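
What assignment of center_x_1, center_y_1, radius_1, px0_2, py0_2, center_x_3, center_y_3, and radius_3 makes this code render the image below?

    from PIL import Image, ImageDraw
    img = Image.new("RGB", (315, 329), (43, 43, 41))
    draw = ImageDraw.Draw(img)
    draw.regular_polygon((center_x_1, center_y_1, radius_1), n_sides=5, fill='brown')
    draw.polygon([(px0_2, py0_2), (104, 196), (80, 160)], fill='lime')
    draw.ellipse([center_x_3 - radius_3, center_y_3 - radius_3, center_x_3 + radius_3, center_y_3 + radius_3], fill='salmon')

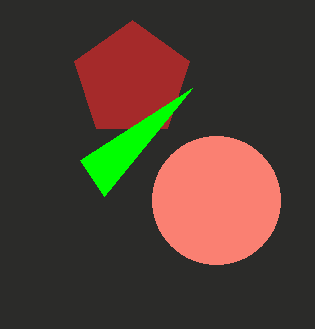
center_x_1 = 132
center_y_1 = 80
radius_1 = 60
px0_2 = 192
py0_2 = 88
center_x_3 = 216
center_y_3 = 200
radius_3 = 64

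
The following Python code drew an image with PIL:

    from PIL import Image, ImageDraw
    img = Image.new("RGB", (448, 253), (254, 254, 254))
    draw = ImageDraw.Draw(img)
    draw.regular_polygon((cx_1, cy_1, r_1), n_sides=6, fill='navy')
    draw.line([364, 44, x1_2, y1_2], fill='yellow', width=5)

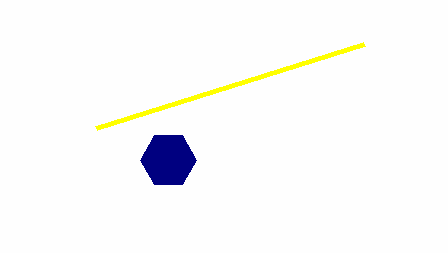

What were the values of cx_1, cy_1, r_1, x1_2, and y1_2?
cx_1 = 168
cy_1 = 160
r_1 = 28
x1_2 = 96
y1_2 = 128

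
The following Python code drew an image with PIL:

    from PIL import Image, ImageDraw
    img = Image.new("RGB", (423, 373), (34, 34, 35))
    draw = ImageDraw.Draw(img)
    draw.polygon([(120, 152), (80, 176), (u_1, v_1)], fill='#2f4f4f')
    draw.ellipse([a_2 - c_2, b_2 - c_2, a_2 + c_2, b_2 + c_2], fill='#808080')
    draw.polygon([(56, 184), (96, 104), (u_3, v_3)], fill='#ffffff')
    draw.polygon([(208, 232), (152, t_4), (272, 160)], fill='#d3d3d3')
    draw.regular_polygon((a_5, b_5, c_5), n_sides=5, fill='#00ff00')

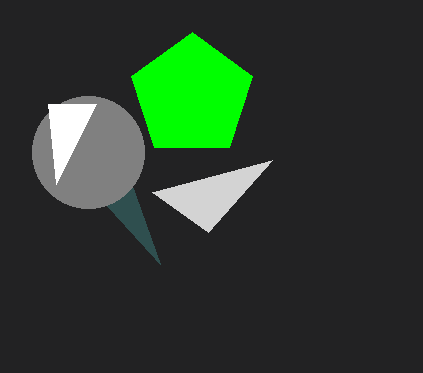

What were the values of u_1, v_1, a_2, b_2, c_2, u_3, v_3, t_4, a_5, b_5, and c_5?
u_1 = 160
v_1 = 264
a_2 = 88
b_2 = 152
c_2 = 56
u_3 = 48
v_3 = 104
t_4 = 192
a_5 = 192
b_5 = 96
c_5 = 64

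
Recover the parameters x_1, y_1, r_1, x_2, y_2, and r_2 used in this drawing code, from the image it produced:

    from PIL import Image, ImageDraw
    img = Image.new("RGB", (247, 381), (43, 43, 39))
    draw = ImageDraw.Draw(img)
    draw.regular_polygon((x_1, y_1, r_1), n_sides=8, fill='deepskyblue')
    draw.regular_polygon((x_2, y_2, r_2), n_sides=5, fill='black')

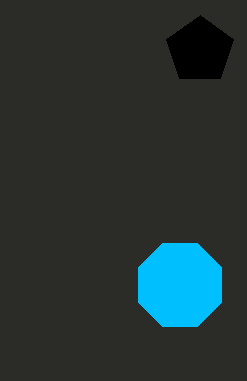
x_1 = 180
y_1 = 285
r_1 = 45
x_2 = 200
y_2 = 50
r_2 = 35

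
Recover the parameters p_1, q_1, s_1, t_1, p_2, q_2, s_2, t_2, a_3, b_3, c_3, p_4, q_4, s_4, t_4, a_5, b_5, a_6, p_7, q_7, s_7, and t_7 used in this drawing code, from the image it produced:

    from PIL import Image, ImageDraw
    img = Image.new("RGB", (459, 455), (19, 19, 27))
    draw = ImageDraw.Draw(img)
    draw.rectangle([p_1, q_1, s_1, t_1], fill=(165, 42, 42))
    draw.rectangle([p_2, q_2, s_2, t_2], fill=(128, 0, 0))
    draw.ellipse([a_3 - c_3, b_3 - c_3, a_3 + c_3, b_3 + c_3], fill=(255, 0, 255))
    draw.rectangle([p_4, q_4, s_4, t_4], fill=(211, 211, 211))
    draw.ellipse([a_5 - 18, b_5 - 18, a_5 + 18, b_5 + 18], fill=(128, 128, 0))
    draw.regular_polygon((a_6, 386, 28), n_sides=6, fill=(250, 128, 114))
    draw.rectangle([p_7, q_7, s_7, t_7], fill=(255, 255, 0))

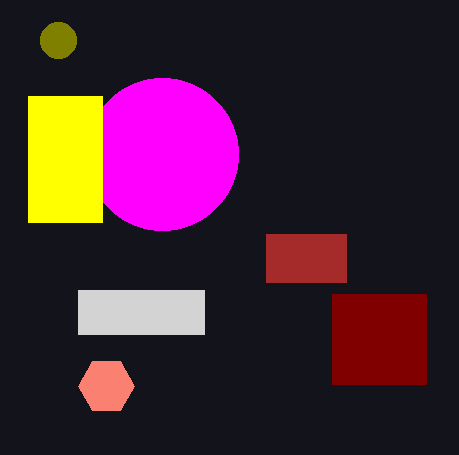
p_1 = 266; q_1 = 234; s_1 = 346; t_1 = 282; p_2 = 332; q_2 = 294; s_2 = 426; t_2 = 384; a_3 = 162; b_3 = 154; c_3 = 76; p_4 = 78; q_4 = 290; s_4 = 204; t_4 = 334; a_5 = 58; b_5 = 40; a_6 = 106; p_7 = 28; q_7 = 96; s_7 = 102; t_7 = 222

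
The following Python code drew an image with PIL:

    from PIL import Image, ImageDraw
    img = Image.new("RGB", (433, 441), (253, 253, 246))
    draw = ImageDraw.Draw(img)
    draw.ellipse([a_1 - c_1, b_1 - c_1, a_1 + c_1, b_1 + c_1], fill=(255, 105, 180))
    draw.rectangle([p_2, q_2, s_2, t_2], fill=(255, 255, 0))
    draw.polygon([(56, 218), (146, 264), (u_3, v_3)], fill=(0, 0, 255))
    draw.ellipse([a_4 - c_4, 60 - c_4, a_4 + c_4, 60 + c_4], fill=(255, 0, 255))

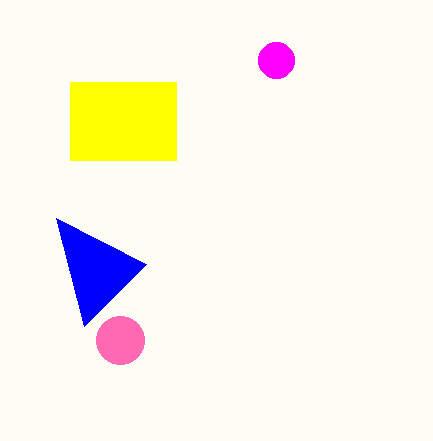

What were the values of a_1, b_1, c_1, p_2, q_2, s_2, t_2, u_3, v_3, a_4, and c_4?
a_1 = 120
b_1 = 340
c_1 = 24
p_2 = 70
q_2 = 82
s_2 = 176
t_2 = 160
u_3 = 84
v_3 = 326
a_4 = 276
c_4 = 18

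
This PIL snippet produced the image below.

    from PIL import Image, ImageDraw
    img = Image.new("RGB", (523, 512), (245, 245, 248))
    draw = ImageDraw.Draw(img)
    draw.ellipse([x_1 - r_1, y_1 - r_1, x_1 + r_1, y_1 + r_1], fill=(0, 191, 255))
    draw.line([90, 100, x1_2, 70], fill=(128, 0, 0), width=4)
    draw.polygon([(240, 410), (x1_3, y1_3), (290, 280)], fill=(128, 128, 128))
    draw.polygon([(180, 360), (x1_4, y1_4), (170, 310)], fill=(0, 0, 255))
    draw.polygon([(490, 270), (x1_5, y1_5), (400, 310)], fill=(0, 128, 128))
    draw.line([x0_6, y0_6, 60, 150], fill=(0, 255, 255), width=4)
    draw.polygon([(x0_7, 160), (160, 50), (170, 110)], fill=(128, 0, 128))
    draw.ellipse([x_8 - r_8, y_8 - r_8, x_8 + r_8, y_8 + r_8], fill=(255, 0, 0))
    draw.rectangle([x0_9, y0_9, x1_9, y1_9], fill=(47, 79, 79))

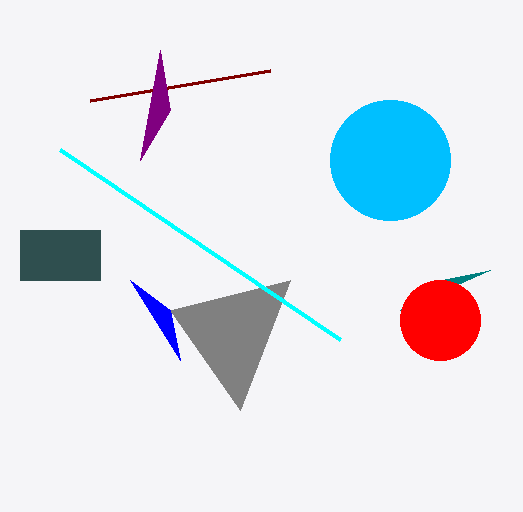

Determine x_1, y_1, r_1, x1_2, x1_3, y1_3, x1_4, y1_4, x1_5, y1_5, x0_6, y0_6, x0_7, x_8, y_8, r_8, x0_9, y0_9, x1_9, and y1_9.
x_1 = 390, y_1 = 160, r_1 = 60, x1_2 = 270, x1_3 = 170, y1_3 = 310, x1_4 = 130, y1_4 = 280, x1_5 = 440, y1_5 = 280, x0_6 = 340, y0_6 = 340, x0_7 = 140, x_8 = 440, y_8 = 320, r_8 = 40, x0_9 = 20, y0_9 = 230, x1_9 = 100, y1_9 = 280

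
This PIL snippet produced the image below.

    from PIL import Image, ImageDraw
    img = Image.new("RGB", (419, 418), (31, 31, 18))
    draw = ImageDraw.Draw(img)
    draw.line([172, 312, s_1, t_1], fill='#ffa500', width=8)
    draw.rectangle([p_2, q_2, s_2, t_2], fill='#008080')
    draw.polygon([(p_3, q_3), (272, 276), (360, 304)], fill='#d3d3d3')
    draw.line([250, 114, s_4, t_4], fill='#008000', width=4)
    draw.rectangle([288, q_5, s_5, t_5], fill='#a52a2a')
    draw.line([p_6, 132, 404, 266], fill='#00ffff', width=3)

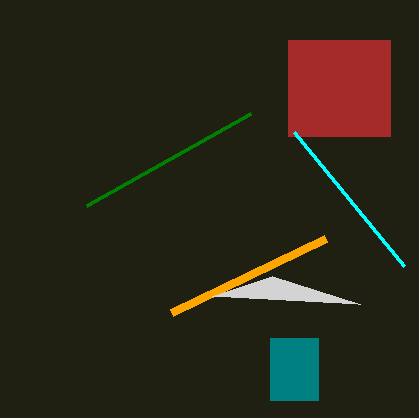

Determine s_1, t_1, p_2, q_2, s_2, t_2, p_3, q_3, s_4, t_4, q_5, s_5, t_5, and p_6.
s_1 = 326
t_1 = 238
p_2 = 270
q_2 = 338
s_2 = 318
t_2 = 400
p_3 = 212
q_3 = 296
s_4 = 86
t_4 = 206
q_5 = 40
s_5 = 390
t_5 = 136
p_6 = 294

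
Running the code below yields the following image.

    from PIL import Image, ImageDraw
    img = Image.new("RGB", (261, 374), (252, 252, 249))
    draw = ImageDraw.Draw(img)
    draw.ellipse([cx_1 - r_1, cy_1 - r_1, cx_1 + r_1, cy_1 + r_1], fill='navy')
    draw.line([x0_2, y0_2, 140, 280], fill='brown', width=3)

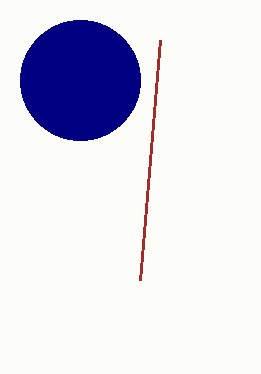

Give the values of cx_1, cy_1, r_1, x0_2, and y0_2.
cx_1 = 80, cy_1 = 80, r_1 = 60, x0_2 = 160, y0_2 = 40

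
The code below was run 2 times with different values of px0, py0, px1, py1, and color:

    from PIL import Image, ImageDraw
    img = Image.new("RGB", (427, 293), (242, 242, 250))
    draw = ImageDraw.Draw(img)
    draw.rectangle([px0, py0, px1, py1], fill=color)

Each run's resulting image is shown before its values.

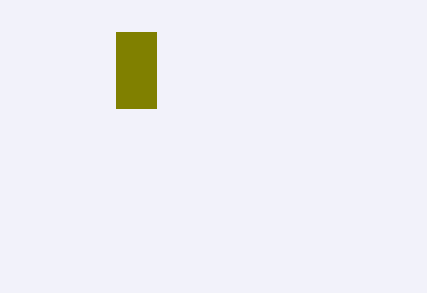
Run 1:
px0 = 116
py0 = 32
px1 = 156
py1 = 108
color = 'olive'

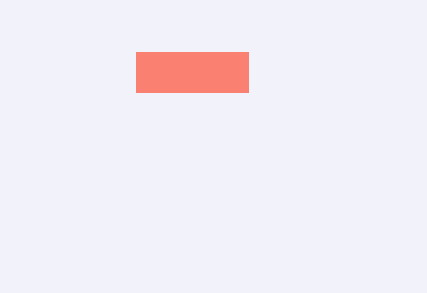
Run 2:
px0 = 136, py0 = 52, px1 = 248, py1 = 92, color = 'salmon'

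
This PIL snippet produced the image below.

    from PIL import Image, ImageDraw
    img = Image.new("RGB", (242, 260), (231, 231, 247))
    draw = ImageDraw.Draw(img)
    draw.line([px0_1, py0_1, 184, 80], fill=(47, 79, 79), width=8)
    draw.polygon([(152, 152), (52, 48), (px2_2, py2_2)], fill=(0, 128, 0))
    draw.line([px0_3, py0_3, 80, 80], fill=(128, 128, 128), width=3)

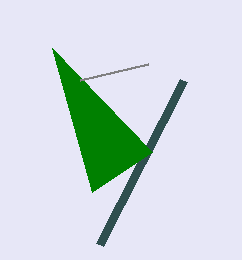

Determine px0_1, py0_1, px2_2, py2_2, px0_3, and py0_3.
px0_1 = 100
py0_1 = 244
px2_2 = 92
py2_2 = 192
px0_3 = 148
py0_3 = 64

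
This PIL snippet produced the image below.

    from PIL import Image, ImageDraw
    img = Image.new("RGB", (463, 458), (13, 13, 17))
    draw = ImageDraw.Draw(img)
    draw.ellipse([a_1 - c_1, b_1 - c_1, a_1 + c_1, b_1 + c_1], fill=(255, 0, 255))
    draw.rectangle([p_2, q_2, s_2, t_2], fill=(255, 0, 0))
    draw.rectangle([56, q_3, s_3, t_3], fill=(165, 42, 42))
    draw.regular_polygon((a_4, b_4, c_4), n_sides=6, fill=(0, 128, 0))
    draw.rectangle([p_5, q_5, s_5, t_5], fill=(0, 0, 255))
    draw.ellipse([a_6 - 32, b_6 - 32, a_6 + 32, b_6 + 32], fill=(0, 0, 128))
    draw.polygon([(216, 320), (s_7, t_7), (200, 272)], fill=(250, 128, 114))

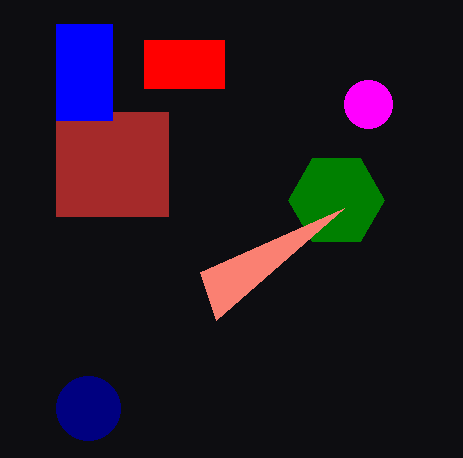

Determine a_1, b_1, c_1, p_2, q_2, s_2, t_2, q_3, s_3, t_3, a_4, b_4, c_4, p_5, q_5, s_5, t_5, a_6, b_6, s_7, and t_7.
a_1 = 368
b_1 = 104
c_1 = 24
p_2 = 144
q_2 = 40
s_2 = 224
t_2 = 88
q_3 = 112
s_3 = 168
t_3 = 216
a_4 = 336
b_4 = 200
c_4 = 48
p_5 = 56
q_5 = 24
s_5 = 112
t_5 = 120
a_6 = 88
b_6 = 408
s_7 = 344
t_7 = 208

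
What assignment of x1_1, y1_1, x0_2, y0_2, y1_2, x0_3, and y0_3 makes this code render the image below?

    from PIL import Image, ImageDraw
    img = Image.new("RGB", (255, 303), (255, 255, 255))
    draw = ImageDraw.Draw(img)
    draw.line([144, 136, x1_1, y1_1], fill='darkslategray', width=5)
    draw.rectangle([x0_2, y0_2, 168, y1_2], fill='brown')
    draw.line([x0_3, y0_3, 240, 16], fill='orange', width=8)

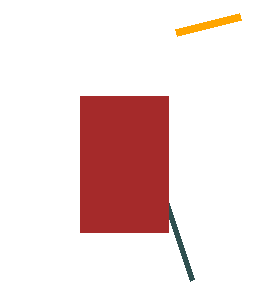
x1_1 = 192; y1_1 = 280; x0_2 = 80; y0_2 = 96; y1_2 = 232; x0_3 = 176; y0_3 = 32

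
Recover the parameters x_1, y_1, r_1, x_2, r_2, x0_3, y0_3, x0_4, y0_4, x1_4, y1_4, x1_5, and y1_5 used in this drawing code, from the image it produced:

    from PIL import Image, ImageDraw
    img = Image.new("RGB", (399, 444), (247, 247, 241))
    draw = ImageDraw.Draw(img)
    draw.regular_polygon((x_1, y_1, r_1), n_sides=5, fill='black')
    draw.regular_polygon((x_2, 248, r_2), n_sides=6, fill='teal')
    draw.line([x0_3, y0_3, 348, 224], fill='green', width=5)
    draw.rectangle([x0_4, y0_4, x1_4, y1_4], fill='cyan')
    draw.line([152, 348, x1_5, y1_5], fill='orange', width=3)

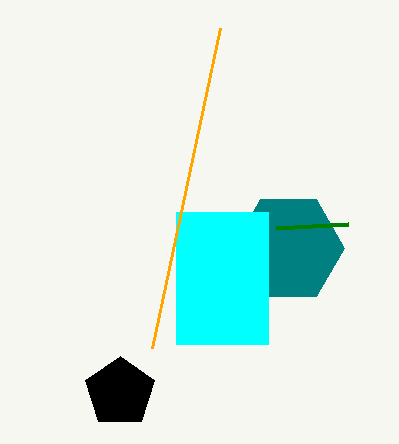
x_1 = 120; y_1 = 392; r_1 = 36; x_2 = 288; r_2 = 56; x0_3 = 276; y0_3 = 228; x0_4 = 176; y0_4 = 212; x1_4 = 268; y1_4 = 344; x1_5 = 220; y1_5 = 28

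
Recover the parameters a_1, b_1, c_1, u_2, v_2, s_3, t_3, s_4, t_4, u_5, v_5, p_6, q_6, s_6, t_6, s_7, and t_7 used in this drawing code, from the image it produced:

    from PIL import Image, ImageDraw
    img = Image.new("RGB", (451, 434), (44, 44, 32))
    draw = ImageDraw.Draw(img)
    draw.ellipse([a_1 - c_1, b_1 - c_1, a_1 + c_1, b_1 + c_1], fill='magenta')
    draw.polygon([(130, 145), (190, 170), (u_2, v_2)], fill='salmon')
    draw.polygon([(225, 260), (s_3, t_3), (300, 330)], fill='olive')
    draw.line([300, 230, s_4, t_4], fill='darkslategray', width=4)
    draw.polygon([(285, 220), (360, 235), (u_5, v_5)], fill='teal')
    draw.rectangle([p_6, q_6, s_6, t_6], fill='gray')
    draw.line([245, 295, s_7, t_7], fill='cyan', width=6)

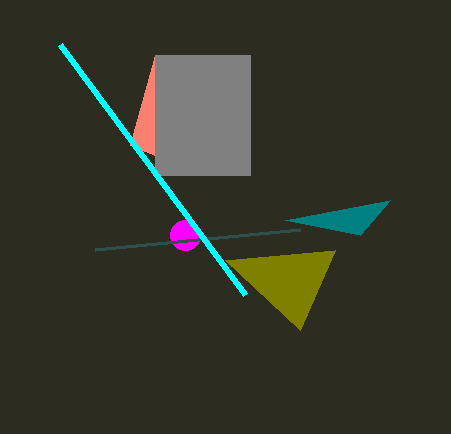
a_1 = 185
b_1 = 235
c_1 = 15
u_2 = 155
v_2 = 55
s_3 = 335
t_3 = 250
s_4 = 95
t_4 = 250
u_5 = 390
v_5 = 200
p_6 = 155
q_6 = 55
s_6 = 250
t_6 = 175
s_7 = 60
t_7 = 45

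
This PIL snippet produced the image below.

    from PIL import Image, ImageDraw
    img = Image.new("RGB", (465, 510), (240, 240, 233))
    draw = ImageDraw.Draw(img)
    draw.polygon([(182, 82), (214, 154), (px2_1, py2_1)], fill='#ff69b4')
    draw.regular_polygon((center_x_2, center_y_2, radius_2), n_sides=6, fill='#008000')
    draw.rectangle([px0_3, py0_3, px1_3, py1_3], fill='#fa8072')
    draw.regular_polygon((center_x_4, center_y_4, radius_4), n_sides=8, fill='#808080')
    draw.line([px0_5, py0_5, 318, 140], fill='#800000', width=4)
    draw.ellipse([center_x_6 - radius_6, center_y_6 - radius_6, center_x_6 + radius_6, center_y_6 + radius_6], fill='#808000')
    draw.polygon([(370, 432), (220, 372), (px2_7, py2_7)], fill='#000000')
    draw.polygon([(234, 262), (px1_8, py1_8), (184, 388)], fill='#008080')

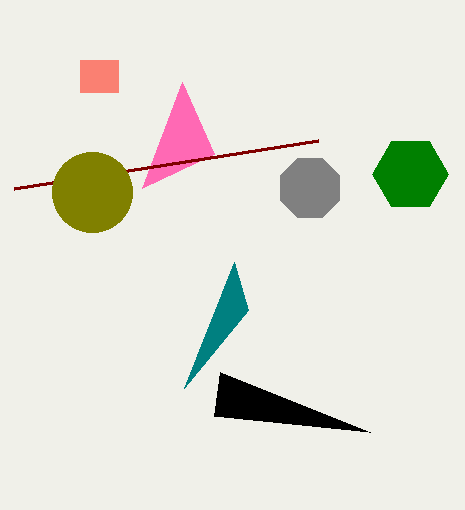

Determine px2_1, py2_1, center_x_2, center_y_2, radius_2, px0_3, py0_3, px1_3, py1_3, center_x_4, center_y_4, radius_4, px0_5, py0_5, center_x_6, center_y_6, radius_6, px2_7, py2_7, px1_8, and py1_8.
px2_1 = 142, py2_1 = 188, center_x_2 = 410, center_y_2 = 174, radius_2 = 38, px0_3 = 80, py0_3 = 60, px1_3 = 118, py1_3 = 92, center_x_4 = 310, center_y_4 = 188, radius_4 = 32, px0_5 = 14, py0_5 = 188, center_x_6 = 92, center_y_6 = 192, radius_6 = 40, px2_7 = 214, py2_7 = 416, px1_8 = 248, py1_8 = 310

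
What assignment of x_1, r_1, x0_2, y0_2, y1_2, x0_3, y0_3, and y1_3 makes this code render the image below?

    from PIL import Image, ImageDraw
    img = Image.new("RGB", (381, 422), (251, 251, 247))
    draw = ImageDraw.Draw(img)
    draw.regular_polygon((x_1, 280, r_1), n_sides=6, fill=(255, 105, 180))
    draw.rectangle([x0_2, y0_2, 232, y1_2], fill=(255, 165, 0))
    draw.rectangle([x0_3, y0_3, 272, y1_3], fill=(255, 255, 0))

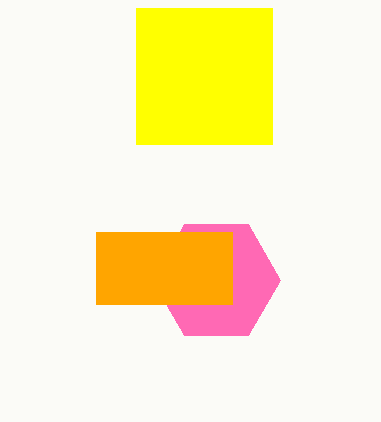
x_1 = 216; r_1 = 64; x0_2 = 96; y0_2 = 232; y1_2 = 304; x0_3 = 136; y0_3 = 8; y1_3 = 144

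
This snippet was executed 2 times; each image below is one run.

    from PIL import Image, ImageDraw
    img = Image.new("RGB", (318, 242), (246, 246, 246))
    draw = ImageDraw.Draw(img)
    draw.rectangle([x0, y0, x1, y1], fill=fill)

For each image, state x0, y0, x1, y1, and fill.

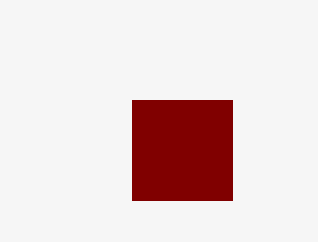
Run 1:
x0 = 132, y0 = 100, x1 = 232, y1 = 200, fill = 'maroon'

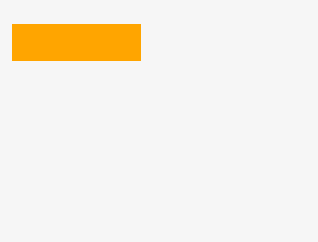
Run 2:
x0 = 12, y0 = 24, x1 = 140, y1 = 60, fill = 'orange'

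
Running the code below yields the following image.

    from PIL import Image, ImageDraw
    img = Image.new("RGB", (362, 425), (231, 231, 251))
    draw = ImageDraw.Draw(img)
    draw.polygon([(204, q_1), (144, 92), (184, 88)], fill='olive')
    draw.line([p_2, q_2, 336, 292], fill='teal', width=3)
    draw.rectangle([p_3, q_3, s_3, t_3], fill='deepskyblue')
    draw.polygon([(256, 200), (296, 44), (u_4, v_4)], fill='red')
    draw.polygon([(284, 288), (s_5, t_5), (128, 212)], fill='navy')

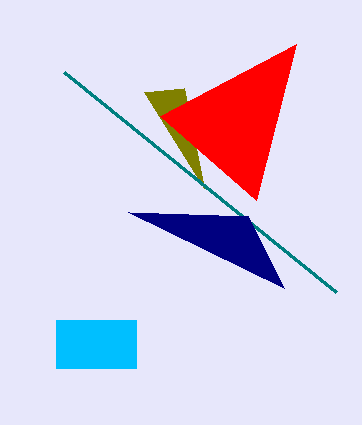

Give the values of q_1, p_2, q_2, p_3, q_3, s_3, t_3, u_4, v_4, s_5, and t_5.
q_1 = 188; p_2 = 64; q_2 = 72; p_3 = 56; q_3 = 320; s_3 = 136; t_3 = 368; u_4 = 160; v_4 = 116; s_5 = 248; t_5 = 216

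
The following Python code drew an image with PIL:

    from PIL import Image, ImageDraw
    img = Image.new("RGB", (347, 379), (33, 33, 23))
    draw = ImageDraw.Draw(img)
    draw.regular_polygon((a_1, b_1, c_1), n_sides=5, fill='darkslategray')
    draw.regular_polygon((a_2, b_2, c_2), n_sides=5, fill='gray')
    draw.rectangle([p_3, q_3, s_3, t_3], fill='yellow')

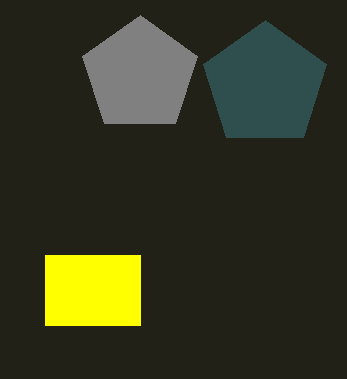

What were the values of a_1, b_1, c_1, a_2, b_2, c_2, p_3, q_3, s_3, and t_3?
a_1 = 265
b_1 = 85
c_1 = 65
a_2 = 140
b_2 = 75
c_2 = 60
p_3 = 45
q_3 = 255
s_3 = 140
t_3 = 325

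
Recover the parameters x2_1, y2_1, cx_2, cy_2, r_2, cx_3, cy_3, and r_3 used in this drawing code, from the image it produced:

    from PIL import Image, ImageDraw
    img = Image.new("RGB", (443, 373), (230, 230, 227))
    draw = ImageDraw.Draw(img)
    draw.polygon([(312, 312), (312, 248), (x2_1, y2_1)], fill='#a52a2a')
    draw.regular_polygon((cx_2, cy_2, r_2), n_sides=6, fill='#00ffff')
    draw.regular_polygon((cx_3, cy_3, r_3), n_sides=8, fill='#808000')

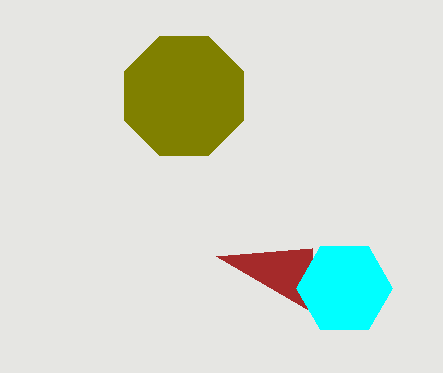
x2_1 = 216
y2_1 = 256
cx_2 = 344
cy_2 = 288
r_2 = 48
cx_3 = 184
cy_3 = 96
r_3 = 64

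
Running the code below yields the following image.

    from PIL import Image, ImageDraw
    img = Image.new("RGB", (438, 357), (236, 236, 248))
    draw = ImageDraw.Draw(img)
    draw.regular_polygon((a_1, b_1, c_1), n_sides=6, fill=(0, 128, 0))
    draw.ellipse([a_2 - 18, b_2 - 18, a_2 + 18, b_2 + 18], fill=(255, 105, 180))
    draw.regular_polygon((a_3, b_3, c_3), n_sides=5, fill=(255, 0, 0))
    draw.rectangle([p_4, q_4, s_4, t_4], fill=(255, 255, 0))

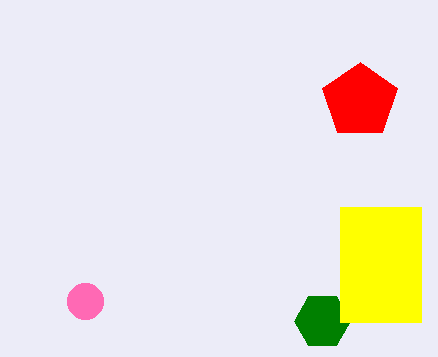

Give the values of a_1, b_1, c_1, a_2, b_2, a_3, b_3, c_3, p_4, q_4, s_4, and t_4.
a_1 = 322
b_1 = 321
c_1 = 28
a_2 = 85
b_2 = 301
a_3 = 360
b_3 = 101
c_3 = 39
p_4 = 340
q_4 = 207
s_4 = 421
t_4 = 322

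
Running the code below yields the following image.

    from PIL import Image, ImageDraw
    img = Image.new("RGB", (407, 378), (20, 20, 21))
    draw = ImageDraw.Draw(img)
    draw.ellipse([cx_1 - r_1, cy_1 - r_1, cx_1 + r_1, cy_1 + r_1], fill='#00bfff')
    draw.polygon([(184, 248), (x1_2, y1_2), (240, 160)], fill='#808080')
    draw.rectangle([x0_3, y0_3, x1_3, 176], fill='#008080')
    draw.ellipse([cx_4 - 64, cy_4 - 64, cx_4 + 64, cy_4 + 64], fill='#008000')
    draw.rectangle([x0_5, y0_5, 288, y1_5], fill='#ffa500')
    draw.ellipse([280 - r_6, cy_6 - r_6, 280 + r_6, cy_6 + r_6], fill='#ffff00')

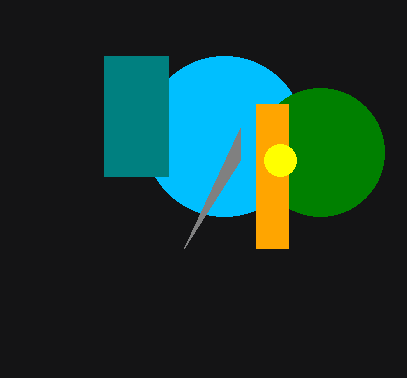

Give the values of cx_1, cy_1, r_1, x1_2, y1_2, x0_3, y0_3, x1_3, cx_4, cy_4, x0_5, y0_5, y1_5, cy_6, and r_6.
cx_1 = 224; cy_1 = 136; r_1 = 80; x1_2 = 240; y1_2 = 128; x0_3 = 104; y0_3 = 56; x1_3 = 168; cx_4 = 320; cy_4 = 152; x0_5 = 256; y0_5 = 104; y1_5 = 248; cy_6 = 160; r_6 = 16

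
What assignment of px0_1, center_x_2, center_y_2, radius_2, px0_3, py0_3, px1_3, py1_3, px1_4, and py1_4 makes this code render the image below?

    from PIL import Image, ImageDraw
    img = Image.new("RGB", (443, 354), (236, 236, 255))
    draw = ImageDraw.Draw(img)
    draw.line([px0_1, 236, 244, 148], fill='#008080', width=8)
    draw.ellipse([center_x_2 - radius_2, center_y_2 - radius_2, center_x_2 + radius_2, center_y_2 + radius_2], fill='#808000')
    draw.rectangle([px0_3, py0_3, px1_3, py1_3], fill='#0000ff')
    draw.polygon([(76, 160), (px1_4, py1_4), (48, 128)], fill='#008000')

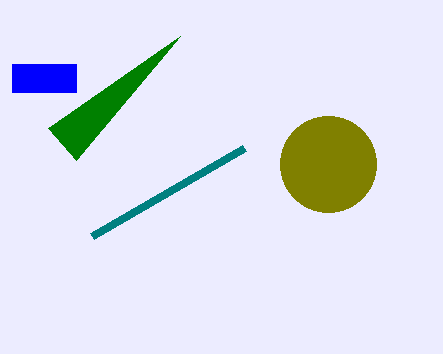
px0_1 = 92, center_x_2 = 328, center_y_2 = 164, radius_2 = 48, px0_3 = 12, py0_3 = 64, px1_3 = 76, py1_3 = 92, px1_4 = 180, py1_4 = 36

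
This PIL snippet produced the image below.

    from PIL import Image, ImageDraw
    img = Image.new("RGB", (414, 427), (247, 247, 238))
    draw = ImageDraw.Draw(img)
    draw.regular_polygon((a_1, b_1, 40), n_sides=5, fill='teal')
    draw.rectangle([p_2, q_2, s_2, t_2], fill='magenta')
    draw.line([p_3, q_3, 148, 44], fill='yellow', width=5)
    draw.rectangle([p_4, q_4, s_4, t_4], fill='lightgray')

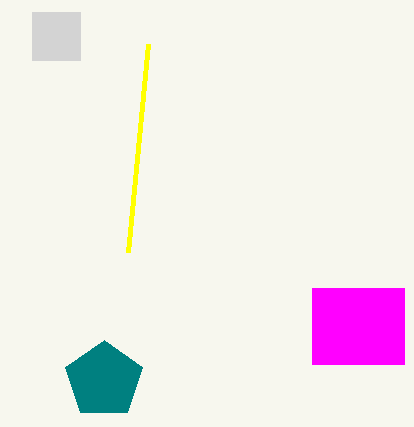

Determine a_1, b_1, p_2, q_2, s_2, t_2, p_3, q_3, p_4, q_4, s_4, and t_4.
a_1 = 104
b_1 = 380
p_2 = 312
q_2 = 288
s_2 = 404
t_2 = 364
p_3 = 128
q_3 = 252
p_4 = 32
q_4 = 12
s_4 = 80
t_4 = 60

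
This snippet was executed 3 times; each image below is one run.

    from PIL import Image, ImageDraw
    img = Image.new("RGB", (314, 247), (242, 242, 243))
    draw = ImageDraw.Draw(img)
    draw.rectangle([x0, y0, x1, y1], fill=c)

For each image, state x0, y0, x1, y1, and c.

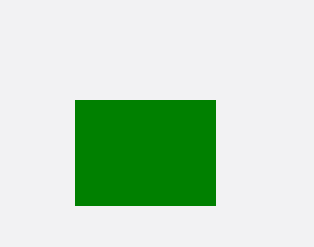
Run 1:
x0 = 75, y0 = 100, x1 = 215, y1 = 205, c = 'green'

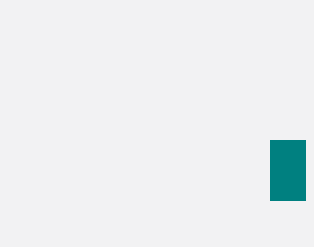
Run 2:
x0 = 270
y0 = 140
x1 = 305
y1 = 200
c = 'teal'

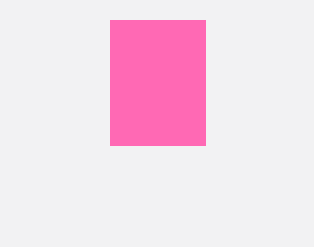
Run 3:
x0 = 110; y0 = 20; x1 = 205; y1 = 145; c = 'hotpink'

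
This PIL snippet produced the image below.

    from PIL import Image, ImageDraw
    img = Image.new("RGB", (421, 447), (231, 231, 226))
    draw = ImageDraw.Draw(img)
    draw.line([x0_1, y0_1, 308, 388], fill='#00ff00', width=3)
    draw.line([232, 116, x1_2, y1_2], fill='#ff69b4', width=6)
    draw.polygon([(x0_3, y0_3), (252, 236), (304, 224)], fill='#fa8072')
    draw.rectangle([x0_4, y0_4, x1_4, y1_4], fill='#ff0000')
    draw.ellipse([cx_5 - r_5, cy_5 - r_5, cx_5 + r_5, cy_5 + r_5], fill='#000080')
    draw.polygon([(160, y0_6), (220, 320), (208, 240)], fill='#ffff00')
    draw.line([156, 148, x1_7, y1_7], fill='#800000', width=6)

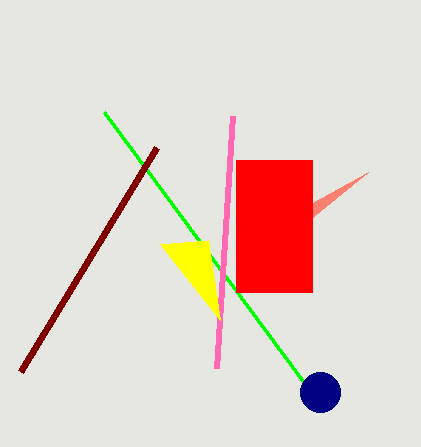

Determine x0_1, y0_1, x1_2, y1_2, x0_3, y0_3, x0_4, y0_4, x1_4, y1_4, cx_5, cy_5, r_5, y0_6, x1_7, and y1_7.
x0_1 = 104; y0_1 = 112; x1_2 = 216; y1_2 = 368; x0_3 = 368; y0_3 = 172; x0_4 = 236; y0_4 = 160; x1_4 = 312; y1_4 = 292; cx_5 = 320; cy_5 = 392; r_5 = 20; y0_6 = 244; x1_7 = 20; y1_7 = 372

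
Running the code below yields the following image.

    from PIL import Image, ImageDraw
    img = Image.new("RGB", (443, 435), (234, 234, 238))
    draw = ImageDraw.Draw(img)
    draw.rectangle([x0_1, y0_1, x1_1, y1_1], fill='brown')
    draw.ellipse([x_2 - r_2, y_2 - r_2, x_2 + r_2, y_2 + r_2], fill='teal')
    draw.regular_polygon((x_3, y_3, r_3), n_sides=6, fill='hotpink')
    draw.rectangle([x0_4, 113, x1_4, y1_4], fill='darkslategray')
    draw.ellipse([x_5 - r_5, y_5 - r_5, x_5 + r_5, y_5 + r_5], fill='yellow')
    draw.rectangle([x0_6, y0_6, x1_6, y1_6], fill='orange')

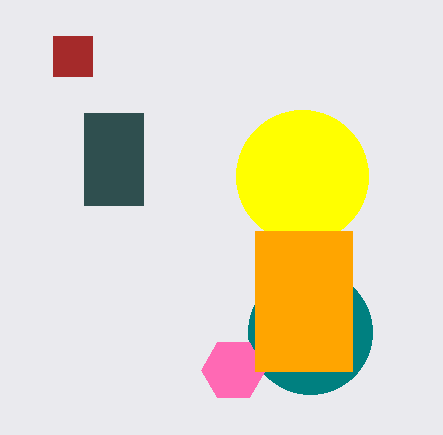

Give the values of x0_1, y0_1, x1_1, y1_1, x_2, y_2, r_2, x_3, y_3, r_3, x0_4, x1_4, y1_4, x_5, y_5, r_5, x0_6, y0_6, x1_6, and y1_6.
x0_1 = 53; y0_1 = 36; x1_1 = 92; y1_1 = 76; x_2 = 310; y_2 = 332; r_2 = 62; x_3 = 233; y_3 = 370; r_3 = 32; x0_4 = 84; x1_4 = 143; y1_4 = 205; x_5 = 302; y_5 = 176; r_5 = 66; x0_6 = 255; y0_6 = 231; x1_6 = 352; y1_6 = 371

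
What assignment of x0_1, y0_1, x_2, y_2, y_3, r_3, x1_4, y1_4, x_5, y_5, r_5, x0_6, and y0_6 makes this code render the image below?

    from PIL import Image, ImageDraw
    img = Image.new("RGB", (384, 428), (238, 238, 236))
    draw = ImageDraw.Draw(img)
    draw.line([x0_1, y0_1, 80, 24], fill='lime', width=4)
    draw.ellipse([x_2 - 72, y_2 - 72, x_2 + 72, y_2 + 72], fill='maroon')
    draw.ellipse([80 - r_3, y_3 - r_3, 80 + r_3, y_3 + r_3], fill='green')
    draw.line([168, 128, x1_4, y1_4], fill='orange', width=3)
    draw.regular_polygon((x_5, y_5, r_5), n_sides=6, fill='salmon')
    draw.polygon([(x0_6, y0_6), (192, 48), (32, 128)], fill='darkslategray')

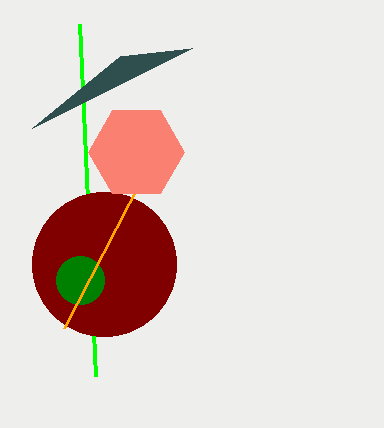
x0_1 = 96; y0_1 = 376; x_2 = 104; y_2 = 264; y_3 = 280; r_3 = 24; x1_4 = 64; y1_4 = 328; x_5 = 136; y_5 = 152; r_5 = 48; x0_6 = 120; y0_6 = 56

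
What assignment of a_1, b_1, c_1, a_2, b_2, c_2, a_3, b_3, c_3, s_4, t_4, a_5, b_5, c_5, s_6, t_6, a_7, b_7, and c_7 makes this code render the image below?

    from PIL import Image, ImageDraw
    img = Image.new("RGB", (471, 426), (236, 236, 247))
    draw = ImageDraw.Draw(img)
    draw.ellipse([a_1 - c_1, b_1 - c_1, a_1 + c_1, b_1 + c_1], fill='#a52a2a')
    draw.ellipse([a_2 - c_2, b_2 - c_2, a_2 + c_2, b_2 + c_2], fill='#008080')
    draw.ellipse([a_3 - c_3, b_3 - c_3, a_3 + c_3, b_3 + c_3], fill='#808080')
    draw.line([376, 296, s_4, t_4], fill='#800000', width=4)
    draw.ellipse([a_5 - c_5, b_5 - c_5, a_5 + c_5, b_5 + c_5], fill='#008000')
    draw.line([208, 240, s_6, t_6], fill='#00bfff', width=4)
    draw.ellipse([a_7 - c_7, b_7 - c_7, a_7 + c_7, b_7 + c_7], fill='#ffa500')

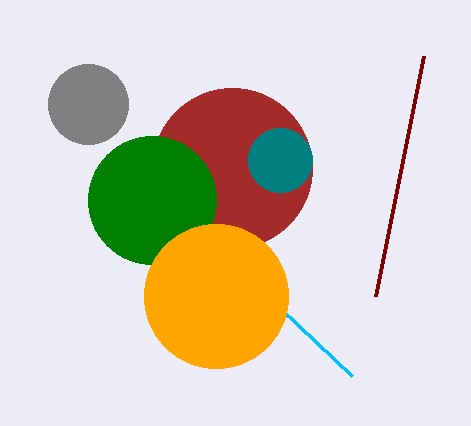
a_1 = 232; b_1 = 168; c_1 = 80; a_2 = 280; b_2 = 160; c_2 = 32; a_3 = 88; b_3 = 104; c_3 = 40; s_4 = 424; t_4 = 56; a_5 = 152; b_5 = 200; c_5 = 64; s_6 = 352; t_6 = 376; a_7 = 216; b_7 = 296; c_7 = 72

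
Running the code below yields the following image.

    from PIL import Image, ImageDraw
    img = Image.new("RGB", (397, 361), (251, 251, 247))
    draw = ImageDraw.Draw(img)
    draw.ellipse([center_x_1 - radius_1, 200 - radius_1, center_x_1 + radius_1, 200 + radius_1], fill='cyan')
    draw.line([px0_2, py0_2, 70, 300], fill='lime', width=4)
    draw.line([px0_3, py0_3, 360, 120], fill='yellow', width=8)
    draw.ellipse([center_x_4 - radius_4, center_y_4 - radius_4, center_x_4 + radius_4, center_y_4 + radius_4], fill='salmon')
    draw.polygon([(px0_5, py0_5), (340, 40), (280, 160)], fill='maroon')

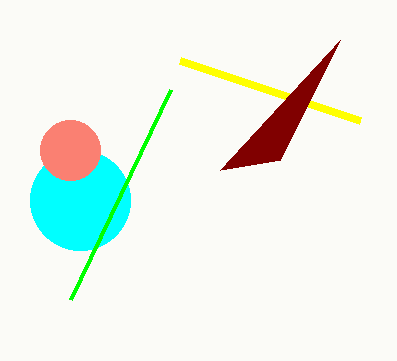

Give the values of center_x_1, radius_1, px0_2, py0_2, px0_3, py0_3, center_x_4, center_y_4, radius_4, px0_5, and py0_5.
center_x_1 = 80
radius_1 = 50
px0_2 = 170
py0_2 = 90
px0_3 = 180
py0_3 = 60
center_x_4 = 70
center_y_4 = 150
radius_4 = 30
px0_5 = 220
py0_5 = 170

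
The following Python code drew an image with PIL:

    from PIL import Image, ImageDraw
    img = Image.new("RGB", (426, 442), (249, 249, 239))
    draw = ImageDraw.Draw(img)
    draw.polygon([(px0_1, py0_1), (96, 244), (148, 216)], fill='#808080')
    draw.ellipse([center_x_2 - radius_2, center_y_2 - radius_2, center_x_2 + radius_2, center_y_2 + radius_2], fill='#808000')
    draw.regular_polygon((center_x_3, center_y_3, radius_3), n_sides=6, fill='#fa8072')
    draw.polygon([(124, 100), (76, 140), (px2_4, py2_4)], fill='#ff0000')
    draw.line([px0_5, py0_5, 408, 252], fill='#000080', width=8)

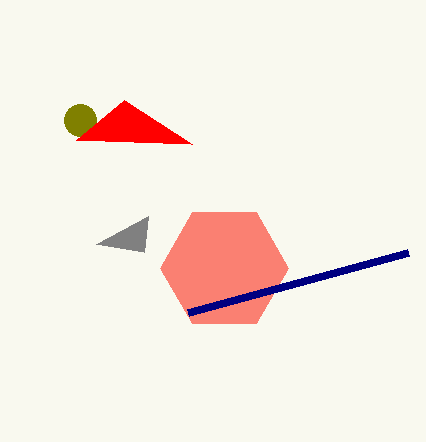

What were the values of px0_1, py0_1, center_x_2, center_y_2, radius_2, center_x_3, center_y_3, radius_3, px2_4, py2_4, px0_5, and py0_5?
px0_1 = 144; py0_1 = 252; center_x_2 = 80; center_y_2 = 120; radius_2 = 16; center_x_3 = 224; center_y_3 = 268; radius_3 = 64; px2_4 = 192; py2_4 = 144; px0_5 = 188; py0_5 = 312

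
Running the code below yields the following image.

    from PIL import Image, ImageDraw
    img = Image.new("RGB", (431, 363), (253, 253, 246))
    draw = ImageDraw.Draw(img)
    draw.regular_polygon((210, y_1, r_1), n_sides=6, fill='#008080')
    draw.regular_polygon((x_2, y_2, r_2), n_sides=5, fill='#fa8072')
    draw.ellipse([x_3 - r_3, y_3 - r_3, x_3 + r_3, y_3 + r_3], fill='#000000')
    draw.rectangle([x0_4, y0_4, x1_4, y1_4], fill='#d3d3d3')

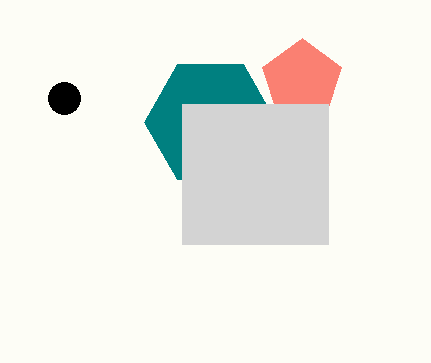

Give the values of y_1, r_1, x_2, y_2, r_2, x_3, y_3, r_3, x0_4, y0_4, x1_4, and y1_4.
y_1 = 122; r_1 = 66; x_2 = 302; y_2 = 80; r_2 = 42; x_3 = 64; y_3 = 98; r_3 = 16; x0_4 = 182; y0_4 = 104; x1_4 = 328; y1_4 = 244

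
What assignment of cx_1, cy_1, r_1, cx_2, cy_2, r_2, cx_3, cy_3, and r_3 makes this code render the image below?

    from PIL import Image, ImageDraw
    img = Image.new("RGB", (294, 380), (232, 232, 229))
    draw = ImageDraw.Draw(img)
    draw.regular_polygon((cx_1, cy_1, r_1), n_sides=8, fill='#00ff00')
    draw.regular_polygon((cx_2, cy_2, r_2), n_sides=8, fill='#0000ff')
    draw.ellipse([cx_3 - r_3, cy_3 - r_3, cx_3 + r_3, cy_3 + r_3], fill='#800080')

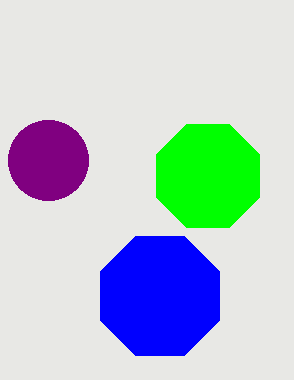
cx_1 = 208; cy_1 = 176; r_1 = 56; cx_2 = 160; cy_2 = 296; r_2 = 64; cx_3 = 48; cy_3 = 160; r_3 = 40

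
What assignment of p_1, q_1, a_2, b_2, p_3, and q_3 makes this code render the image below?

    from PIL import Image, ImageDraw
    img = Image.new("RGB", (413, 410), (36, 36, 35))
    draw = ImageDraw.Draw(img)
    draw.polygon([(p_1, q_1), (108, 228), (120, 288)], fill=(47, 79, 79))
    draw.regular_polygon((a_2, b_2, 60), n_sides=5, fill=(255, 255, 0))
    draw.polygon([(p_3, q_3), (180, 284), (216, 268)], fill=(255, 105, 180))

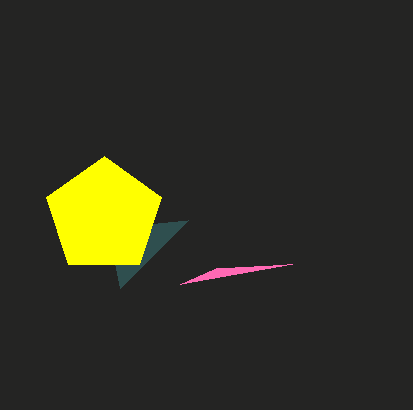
p_1 = 188
q_1 = 220
a_2 = 104
b_2 = 216
p_3 = 292
q_3 = 264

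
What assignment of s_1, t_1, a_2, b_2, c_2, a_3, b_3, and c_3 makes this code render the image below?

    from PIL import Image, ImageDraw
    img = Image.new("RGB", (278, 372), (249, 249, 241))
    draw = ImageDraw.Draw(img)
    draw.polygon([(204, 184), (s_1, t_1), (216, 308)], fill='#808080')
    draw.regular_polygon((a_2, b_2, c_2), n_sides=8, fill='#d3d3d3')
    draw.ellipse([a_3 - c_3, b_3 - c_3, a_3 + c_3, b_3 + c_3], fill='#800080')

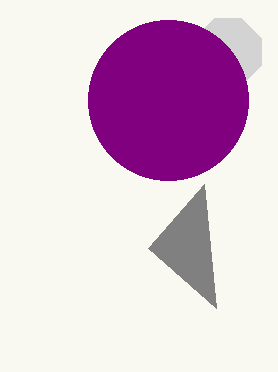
s_1 = 148; t_1 = 248; a_2 = 228; b_2 = 52; c_2 = 36; a_3 = 168; b_3 = 100; c_3 = 80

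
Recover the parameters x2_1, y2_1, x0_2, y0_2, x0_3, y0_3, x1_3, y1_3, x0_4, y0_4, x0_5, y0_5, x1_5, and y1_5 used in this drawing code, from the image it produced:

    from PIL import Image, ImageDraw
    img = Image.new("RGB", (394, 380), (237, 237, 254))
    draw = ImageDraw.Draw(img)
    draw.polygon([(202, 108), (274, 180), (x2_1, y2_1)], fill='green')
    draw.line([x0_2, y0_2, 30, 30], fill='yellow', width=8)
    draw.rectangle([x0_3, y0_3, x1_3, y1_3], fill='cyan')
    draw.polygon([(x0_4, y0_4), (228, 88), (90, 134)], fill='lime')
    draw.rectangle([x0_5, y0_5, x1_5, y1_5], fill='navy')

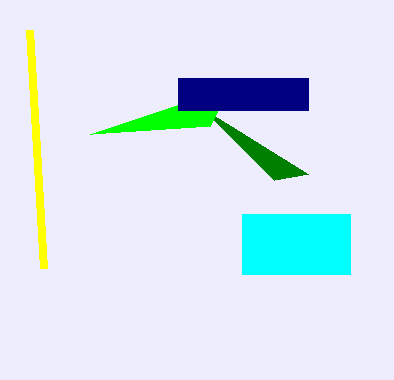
x2_1 = 308, y2_1 = 174, x0_2 = 44, y0_2 = 268, x0_3 = 242, y0_3 = 214, x1_3 = 350, y1_3 = 274, x0_4 = 210, y0_4 = 126, x0_5 = 178, y0_5 = 78, x1_5 = 308, y1_5 = 110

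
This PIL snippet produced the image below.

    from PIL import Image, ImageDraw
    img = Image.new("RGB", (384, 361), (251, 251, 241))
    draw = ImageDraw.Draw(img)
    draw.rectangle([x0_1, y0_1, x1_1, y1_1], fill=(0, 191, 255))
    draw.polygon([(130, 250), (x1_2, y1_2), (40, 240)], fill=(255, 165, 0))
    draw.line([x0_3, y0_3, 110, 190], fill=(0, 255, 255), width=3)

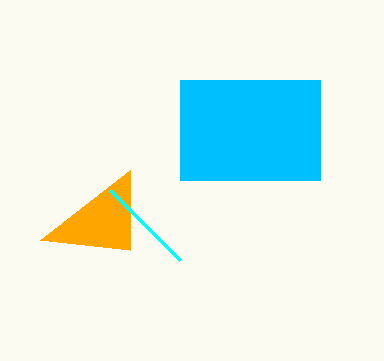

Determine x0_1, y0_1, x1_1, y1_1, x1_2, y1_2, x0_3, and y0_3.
x0_1 = 180, y0_1 = 80, x1_1 = 320, y1_1 = 180, x1_2 = 130, y1_2 = 170, x0_3 = 180, y0_3 = 260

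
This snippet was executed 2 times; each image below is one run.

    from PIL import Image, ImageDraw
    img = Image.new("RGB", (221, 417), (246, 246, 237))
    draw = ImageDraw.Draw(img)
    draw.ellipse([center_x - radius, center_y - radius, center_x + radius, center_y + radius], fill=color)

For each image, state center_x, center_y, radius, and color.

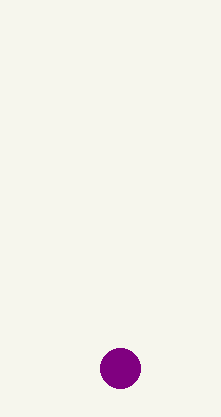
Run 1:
center_x = 120; center_y = 368; radius = 20; color = 'purple'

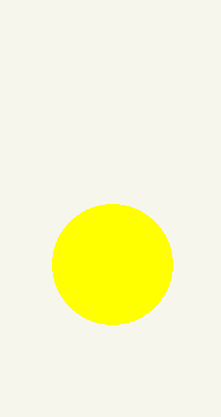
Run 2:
center_x = 112
center_y = 264
radius = 60
color = 'yellow'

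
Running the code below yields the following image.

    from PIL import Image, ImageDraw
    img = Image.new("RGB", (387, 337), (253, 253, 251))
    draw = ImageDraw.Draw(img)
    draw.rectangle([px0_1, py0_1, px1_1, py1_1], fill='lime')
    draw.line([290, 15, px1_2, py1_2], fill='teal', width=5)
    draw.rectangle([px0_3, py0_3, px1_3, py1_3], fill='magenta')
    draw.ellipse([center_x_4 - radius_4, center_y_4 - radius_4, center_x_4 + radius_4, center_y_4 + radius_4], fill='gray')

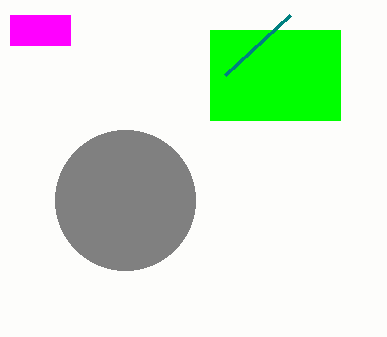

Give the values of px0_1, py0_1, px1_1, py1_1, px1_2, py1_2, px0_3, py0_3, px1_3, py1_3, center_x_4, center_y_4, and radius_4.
px0_1 = 210; py0_1 = 30; px1_1 = 340; py1_1 = 120; px1_2 = 225; py1_2 = 75; px0_3 = 10; py0_3 = 15; px1_3 = 70; py1_3 = 45; center_x_4 = 125; center_y_4 = 200; radius_4 = 70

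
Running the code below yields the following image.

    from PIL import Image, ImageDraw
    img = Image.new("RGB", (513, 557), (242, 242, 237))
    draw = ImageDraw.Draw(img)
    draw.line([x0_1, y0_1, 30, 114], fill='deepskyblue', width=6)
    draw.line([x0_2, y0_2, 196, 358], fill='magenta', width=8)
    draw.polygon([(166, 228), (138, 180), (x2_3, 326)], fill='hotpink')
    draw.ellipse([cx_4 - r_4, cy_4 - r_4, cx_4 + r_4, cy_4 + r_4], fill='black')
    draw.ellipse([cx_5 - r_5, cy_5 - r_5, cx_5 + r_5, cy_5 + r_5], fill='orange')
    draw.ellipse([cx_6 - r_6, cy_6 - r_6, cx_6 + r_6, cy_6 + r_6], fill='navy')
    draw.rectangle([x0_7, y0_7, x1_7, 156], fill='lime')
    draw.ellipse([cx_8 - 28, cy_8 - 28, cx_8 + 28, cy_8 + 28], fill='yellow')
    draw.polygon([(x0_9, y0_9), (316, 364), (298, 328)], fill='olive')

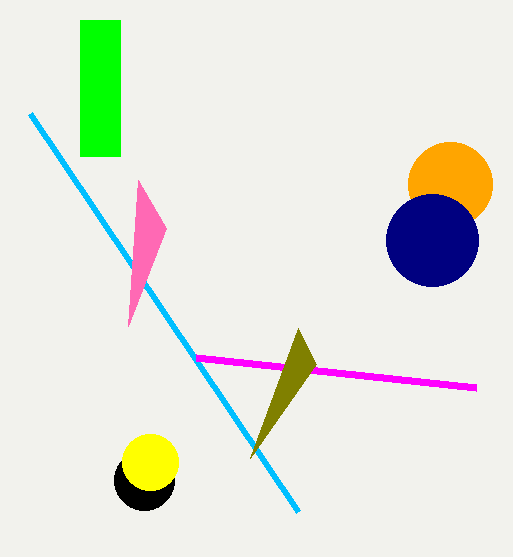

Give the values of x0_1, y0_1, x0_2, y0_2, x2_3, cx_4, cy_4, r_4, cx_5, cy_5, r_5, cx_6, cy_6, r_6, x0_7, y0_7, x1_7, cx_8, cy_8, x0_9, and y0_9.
x0_1 = 298
y0_1 = 512
x0_2 = 476
y0_2 = 388
x2_3 = 128
cx_4 = 144
cy_4 = 480
r_4 = 30
cx_5 = 450
cy_5 = 184
r_5 = 42
cx_6 = 432
cy_6 = 240
r_6 = 46
x0_7 = 80
y0_7 = 20
x1_7 = 120
cx_8 = 150
cy_8 = 462
x0_9 = 250
y0_9 = 458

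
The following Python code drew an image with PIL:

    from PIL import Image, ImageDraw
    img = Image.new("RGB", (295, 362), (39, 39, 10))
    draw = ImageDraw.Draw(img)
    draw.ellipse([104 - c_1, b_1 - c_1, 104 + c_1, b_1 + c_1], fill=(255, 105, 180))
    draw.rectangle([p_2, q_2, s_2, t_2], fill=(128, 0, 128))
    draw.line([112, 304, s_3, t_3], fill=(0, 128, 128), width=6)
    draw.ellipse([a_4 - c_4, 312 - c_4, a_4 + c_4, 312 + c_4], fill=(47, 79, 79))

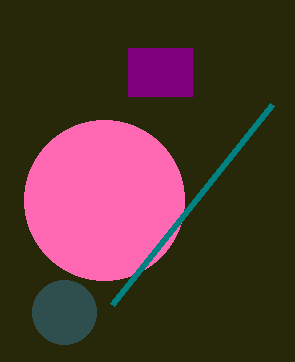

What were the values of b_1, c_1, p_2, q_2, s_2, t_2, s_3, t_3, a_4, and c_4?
b_1 = 200
c_1 = 80
p_2 = 128
q_2 = 48
s_2 = 192
t_2 = 96
s_3 = 272
t_3 = 104
a_4 = 64
c_4 = 32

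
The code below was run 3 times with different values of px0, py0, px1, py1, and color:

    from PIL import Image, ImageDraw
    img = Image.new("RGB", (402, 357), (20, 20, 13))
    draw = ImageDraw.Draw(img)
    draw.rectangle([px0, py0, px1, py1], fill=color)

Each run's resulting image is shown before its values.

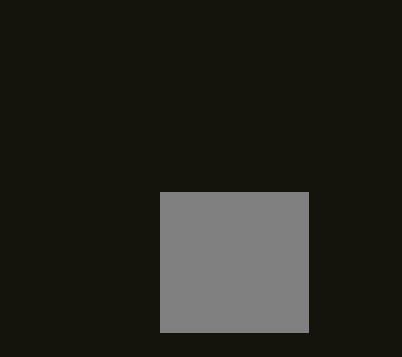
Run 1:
px0 = 160; py0 = 192; px1 = 308; py1 = 332; color = 'gray'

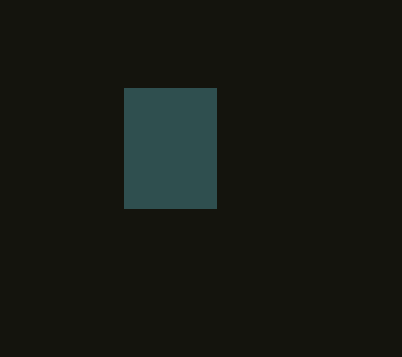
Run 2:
px0 = 124
py0 = 88
px1 = 216
py1 = 208
color = 'darkslategray'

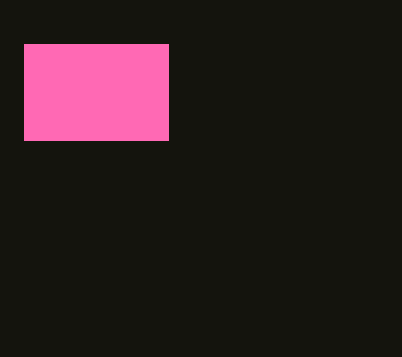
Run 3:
px0 = 24
py0 = 44
px1 = 168
py1 = 140
color = 'hotpink'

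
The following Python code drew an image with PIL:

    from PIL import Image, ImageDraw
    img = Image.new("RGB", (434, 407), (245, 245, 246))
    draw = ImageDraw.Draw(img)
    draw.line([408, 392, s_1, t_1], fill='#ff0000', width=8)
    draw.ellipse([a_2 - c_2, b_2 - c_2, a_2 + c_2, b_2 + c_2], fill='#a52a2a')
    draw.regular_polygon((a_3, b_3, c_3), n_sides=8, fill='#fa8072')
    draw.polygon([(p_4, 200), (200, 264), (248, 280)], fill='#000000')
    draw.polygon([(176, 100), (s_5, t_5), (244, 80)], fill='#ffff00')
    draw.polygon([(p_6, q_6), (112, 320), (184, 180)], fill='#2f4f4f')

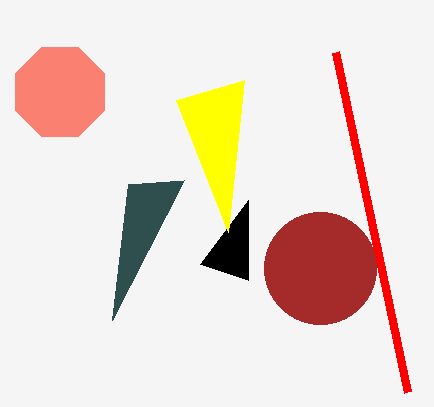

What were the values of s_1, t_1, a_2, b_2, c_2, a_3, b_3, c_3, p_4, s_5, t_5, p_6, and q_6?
s_1 = 336; t_1 = 52; a_2 = 320; b_2 = 268; c_2 = 56; a_3 = 60; b_3 = 92; c_3 = 48; p_4 = 248; s_5 = 228; t_5 = 232; p_6 = 128; q_6 = 184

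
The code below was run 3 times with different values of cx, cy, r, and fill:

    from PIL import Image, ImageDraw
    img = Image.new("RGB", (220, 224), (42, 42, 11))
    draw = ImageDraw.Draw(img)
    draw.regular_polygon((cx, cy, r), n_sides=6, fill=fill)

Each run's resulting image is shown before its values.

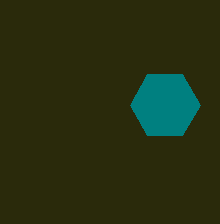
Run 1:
cx = 165; cy = 105; r = 35; fill = 'teal'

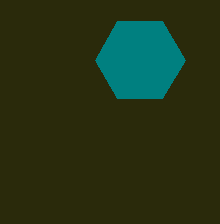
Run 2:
cx = 140; cy = 60; r = 45; fill = 'teal'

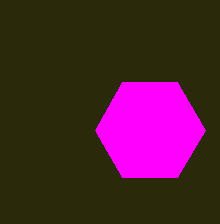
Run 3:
cx = 150; cy = 130; r = 55; fill = 'magenta'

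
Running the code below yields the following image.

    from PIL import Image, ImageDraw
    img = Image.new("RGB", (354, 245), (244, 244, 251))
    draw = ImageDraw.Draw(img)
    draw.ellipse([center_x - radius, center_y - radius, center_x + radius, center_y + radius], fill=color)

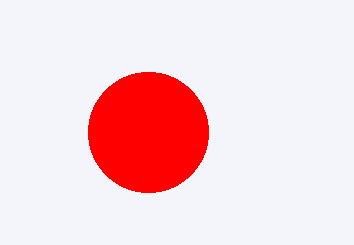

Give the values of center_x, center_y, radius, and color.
center_x = 148, center_y = 132, radius = 60, color = 'red'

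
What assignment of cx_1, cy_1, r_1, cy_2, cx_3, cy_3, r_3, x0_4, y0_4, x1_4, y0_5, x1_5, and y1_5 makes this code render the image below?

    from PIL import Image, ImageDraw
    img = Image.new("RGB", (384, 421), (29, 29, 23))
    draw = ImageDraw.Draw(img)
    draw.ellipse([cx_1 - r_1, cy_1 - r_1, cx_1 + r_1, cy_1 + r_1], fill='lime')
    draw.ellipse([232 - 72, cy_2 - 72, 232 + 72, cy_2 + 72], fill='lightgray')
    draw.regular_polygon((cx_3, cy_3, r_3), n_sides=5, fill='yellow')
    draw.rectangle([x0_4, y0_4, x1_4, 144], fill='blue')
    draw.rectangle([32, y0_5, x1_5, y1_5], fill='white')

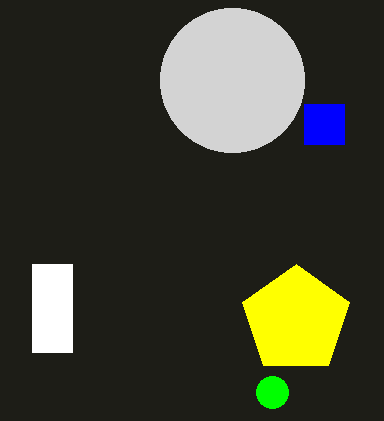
cx_1 = 272; cy_1 = 392; r_1 = 16; cy_2 = 80; cx_3 = 296; cy_3 = 320; r_3 = 56; x0_4 = 304; y0_4 = 104; x1_4 = 344; y0_5 = 264; x1_5 = 72; y1_5 = 352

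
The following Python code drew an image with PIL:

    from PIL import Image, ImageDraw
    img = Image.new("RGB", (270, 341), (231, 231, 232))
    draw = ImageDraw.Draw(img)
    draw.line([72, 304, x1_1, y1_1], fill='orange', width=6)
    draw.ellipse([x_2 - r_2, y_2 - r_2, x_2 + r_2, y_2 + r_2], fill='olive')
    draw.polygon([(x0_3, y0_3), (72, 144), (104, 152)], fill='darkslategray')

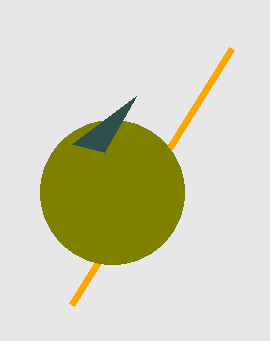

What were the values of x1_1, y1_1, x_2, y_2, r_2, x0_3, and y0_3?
x1_1 = 232
y1_1 = 48
x_2 = 112
y_2 = 192
r_2 = 72
x0_3 = 136
y0_3 = 96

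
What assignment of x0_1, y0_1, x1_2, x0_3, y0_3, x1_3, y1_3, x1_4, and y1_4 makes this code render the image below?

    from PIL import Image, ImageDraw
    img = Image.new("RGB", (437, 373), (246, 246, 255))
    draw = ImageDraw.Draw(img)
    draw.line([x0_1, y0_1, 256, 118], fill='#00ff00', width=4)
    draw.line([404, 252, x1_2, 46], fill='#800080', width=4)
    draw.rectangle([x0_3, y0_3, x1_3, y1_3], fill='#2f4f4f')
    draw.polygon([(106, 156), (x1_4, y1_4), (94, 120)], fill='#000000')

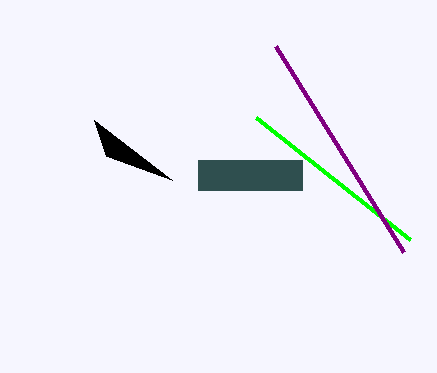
x0_1 = 410; y0_1 = 240; x1_2 = 276; x0_3 = 198; y0_3 = 160; x1_3 = 302; y1_3 = 190; x1_4 = 172; y1_4 = 180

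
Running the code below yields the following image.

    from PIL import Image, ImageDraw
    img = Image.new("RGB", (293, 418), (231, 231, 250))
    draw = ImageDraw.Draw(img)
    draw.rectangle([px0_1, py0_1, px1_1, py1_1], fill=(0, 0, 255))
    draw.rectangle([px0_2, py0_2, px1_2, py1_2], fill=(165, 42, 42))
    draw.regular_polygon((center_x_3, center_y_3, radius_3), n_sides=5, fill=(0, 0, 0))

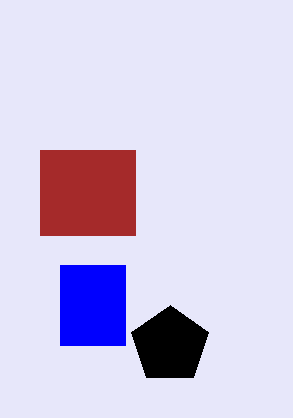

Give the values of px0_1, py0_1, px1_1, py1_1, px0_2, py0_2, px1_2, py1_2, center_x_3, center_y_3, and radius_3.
px0_1 = 60
py0_1 = 265
px1_1 = 125
py1_1 = 345
px0_2 = 40
py0_2 = 150
px1_2 = 135
py1_2 = 235
center_x_3 = 170
center_y_3 = 345
radius_3 = 40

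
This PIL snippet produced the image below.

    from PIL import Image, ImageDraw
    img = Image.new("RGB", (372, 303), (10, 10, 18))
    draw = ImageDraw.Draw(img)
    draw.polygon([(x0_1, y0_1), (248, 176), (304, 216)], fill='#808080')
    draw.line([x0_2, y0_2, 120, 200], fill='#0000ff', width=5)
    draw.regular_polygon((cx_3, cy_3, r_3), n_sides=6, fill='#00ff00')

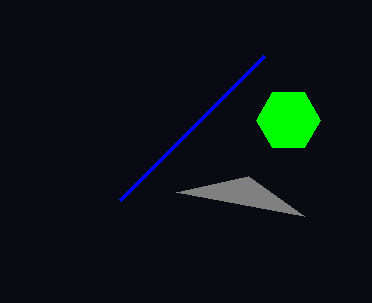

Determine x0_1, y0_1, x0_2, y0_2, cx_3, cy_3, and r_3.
x0_1 = 176
y0_1 = 192
x0_2 = 264
y0_2 = 56
cx_3 = 288
cy_3 = 120
r_3 = 32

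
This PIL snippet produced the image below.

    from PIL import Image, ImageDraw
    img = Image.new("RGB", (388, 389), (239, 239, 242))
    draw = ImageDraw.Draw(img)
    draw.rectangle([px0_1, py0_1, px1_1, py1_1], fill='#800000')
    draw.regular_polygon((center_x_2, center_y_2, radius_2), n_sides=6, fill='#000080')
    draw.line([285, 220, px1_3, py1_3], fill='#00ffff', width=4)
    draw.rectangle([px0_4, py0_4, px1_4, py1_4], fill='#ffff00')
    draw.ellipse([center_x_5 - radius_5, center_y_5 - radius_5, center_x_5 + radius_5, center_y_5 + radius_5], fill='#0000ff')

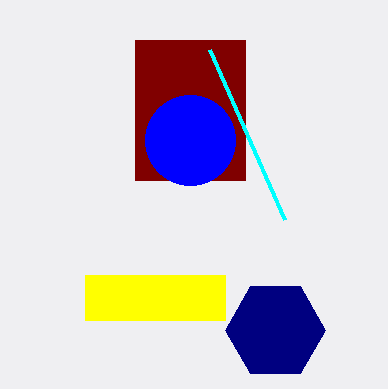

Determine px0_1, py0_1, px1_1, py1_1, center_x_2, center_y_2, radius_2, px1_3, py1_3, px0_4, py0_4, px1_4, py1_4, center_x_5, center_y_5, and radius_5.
px0_1 = 135; py0_1 = 40; px1_1 = 245; py1_1 = 180; center_x_2 = 275; center_y_2 = 330; radius_2 = 50; px1_3 = 210; py1_3 = 50; px0_4 = 85; py0_4 = 275; px1_4 = 225; py1_4 = 320; center_x_5 = 190; center_y_5 = 140; radius_5 = 45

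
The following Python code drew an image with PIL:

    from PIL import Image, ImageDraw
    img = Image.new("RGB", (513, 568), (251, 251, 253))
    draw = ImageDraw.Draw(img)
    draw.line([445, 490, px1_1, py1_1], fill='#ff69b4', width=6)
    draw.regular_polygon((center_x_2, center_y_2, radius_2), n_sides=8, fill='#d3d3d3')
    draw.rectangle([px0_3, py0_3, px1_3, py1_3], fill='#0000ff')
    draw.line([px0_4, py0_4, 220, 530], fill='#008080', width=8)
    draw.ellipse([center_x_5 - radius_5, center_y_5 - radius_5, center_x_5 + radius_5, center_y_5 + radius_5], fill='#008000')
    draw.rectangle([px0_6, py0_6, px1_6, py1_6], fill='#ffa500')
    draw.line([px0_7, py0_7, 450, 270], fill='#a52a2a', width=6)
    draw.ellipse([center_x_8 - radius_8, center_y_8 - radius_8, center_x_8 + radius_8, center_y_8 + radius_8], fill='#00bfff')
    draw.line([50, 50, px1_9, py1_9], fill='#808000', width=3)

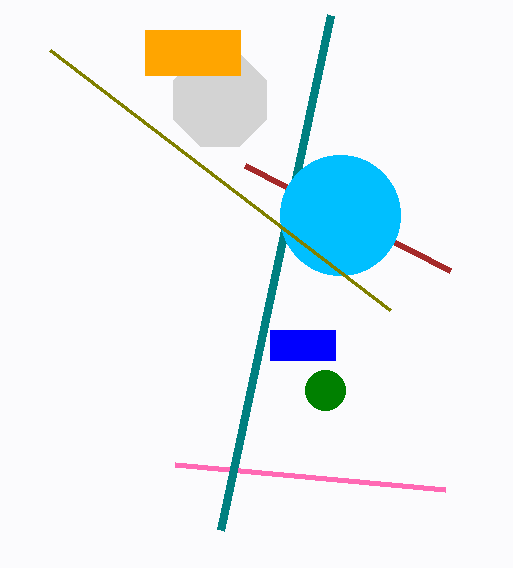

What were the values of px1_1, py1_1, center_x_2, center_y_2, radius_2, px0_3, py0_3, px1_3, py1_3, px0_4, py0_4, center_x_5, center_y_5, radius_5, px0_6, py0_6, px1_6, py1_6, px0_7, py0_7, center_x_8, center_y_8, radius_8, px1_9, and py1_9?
px1_1 = 175
py1_1 = 465
center_x_2 = 220
center_y_2 = 100
radius_2 = 50
px0_3 = 270
py0_3 = 330
px1_3 = 335
py1_3 = 360
px0_4 = 330
py0_4 = 15
center_x_5 = 325
center_y_5 = 390
radius_5 = 20
px0_6 = 145
py0_6 = 30
px1_6 = 240
py1_6 = 75
px0_7 = 245
py0_7 = 165
center_x_8 = 340
center_y_8 = 215
radius_8 = 60
px1_9 = 390
py1_9 = 310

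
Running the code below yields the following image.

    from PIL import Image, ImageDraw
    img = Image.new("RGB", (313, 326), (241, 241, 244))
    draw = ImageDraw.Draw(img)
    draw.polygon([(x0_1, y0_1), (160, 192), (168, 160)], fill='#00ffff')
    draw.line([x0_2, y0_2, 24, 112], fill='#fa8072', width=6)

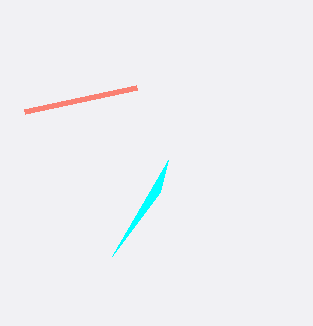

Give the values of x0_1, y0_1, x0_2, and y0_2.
x0_1 = 112, y0_1 = 256, x0_2 = 136, y0_2 = 88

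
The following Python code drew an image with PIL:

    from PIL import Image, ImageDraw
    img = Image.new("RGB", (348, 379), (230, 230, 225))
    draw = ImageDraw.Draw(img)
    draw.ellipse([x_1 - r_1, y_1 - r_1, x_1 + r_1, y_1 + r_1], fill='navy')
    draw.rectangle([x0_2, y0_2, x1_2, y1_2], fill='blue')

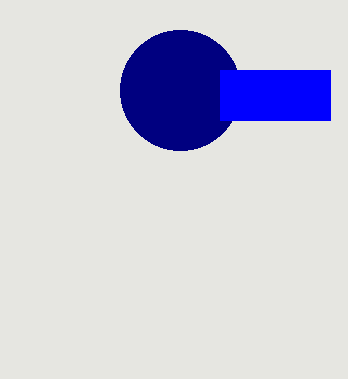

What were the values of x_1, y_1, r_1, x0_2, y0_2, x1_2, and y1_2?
x_1 = 180; y_1 = 90; r_1 = 60; x0_2 = 220; y0_2 = 70; x1_2 = 330; y1_2 = 120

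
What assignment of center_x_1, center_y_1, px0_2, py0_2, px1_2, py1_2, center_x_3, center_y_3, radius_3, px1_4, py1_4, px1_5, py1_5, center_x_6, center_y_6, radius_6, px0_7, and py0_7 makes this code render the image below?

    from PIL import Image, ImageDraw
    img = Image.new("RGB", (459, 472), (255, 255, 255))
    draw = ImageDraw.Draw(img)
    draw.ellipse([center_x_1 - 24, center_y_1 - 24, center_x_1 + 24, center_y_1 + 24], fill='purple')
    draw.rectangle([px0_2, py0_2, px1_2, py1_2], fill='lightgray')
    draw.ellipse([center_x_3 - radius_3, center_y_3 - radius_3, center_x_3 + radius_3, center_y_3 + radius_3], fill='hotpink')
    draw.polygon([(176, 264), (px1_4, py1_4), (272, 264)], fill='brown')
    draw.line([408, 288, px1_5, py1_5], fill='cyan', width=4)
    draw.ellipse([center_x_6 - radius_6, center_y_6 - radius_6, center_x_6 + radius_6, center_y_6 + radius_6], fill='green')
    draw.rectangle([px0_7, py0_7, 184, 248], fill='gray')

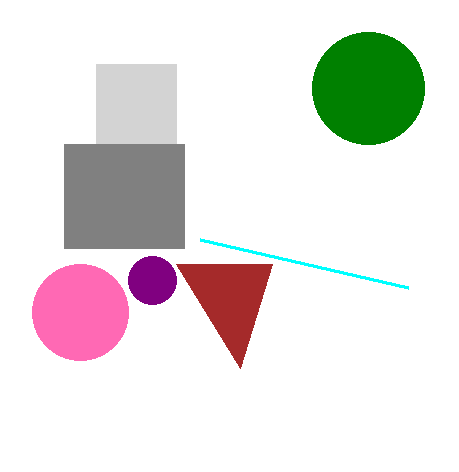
center_x_1 = 152; center_y_1 = 280; px0_2 = 96; py0_2 = 64; px1_2 = 176; py1_2 = 144; center_x_3 = 80; center_y_3 = 312; radius_3 = 48; px1_4 = 240; py1_4 = 368; px1_5 = 200; py1_5 = 240; center_x_6 = 368; center_y_6 = 88; radius_6 = 56; px0_7 = 64; py0_7 = 144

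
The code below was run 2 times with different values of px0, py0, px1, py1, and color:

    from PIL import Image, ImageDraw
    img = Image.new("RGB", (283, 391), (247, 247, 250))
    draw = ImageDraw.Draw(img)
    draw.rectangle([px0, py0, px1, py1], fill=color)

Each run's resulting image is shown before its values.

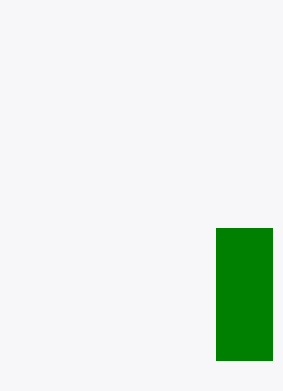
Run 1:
px0 = 216; py0 = 228; px1 = 272; py1 = 360; color = 'green'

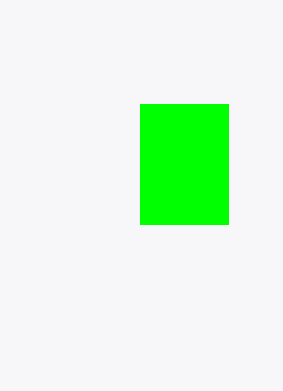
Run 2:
px0 = 140
py0 = 104
px1 = 228
py1 = 224
color = 'lime'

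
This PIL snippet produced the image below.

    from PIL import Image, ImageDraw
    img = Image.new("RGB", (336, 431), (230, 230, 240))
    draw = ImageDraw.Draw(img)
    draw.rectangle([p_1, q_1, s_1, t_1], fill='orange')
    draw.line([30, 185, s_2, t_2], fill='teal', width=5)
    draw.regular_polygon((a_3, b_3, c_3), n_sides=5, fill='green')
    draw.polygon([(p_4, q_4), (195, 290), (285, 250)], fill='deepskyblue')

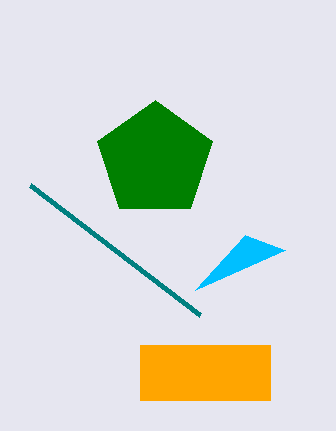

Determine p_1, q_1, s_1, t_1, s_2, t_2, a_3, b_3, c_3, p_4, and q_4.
p_1 = 140; q_1 = 345; s_1 = 270; t_1 = 400; s_2 = 200; t_2 = 315; a_3 = 155; b_3 = 160; c_3 = 60; p_4 = 245; q_4 = 235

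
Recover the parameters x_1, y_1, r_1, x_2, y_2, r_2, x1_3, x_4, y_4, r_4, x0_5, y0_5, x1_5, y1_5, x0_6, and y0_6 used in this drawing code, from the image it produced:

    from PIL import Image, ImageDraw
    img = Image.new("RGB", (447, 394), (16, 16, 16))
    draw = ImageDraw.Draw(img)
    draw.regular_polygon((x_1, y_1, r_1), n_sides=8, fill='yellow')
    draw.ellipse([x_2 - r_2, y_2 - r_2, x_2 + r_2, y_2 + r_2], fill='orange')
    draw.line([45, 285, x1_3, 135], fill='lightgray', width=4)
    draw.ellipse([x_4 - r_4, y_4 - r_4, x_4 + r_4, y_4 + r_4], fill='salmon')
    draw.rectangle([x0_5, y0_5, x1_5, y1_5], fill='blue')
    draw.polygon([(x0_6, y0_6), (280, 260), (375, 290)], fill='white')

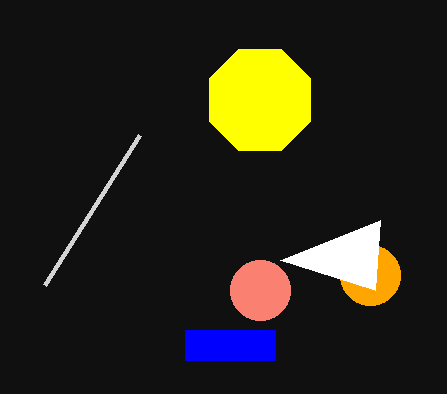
x_1 = 260
y_1 = 100
r_1 = 55
x_2 = 370
y_2 = 275
r_2 = 30
x1_3 = 140
x_4 = 260
y_4 = 290
r_4 = 30
x0_5 = 185
y0_5 = 330
x1_5 = 275
y1_5 = 360
x0_6 = 380
y0_6 = 220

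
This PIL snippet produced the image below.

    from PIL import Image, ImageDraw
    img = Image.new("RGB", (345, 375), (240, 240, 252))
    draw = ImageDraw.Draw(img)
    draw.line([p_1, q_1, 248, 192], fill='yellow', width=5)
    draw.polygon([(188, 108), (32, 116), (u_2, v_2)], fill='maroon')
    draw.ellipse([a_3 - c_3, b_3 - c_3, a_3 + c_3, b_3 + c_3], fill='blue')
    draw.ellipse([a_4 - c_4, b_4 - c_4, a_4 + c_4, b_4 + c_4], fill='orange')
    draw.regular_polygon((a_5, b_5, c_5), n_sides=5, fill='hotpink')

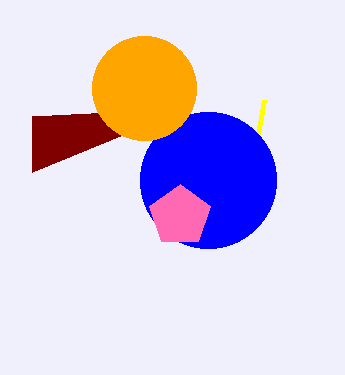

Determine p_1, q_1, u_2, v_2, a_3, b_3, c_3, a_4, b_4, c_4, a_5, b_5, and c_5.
p_1 = 264, q_1 = 100, u_2 = 32, v_2 = 172, a_3 = 208, b_3 = 180, c_3 = 68, a_4 = 144, b_4 = 88, c_4 = 52, a_5 = 180, b_5 = 216, c_5 = 32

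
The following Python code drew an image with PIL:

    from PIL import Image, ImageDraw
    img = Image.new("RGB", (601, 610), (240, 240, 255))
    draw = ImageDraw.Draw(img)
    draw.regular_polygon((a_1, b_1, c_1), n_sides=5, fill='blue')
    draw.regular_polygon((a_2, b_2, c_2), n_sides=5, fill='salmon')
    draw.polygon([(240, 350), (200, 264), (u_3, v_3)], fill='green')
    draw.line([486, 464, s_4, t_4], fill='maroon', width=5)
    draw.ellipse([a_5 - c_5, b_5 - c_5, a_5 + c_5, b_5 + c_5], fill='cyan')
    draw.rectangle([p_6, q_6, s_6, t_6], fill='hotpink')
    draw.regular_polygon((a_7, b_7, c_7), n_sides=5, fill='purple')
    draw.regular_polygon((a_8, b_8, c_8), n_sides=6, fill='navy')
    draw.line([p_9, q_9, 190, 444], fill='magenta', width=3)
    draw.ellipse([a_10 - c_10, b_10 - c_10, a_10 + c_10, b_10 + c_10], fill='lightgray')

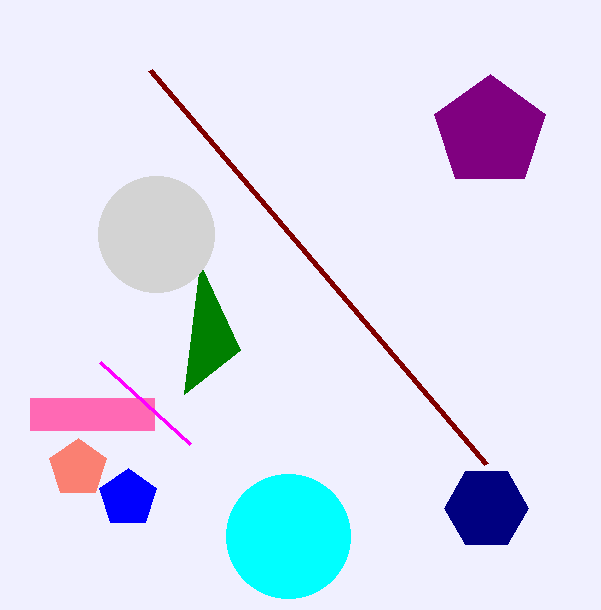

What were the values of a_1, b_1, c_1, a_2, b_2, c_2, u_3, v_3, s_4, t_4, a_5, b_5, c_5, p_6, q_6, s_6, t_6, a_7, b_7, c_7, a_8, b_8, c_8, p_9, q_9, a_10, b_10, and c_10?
a_1 = 128; b_1 = 498; c_1 = 30; a_2 = 78; b_2 = 468; c_2 = 30; u_3 = 184; v_3 = 394; s_4 = 150; t_4 = 70; a_5 = 288; b_5 = 536; c_5 = 62; p_6 = 30; q_6 = 398; s_6 = 154; t_6 = 430; a_7 = 490; b_7 = 132; c_7 = 58; a_8 = 486; b_8 = 508; c_8 = 42; p_9 = 100; q_9 = 362; a_10 = 156; b_10 = 234; c_10 = 58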